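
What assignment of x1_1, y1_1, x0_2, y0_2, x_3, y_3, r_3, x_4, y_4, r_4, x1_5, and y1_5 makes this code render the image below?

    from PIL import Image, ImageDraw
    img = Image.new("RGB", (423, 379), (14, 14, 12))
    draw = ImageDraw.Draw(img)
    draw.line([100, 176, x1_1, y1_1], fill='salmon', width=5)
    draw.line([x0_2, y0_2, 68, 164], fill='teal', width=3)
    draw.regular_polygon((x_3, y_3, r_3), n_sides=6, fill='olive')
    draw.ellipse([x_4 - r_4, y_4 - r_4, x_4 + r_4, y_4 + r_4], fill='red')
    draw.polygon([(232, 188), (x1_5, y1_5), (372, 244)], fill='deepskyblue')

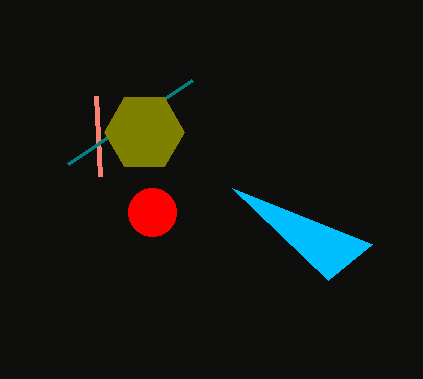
x1_1 = 96
y1_1 = 96
x0_2 = 192
y0_2 = 80
x_3 = 144
y_3 = 132
r_3 = 40
x_4 = 152
y_4 = 212
r_4 = 24
x1_5 = 328
y1_5 = 280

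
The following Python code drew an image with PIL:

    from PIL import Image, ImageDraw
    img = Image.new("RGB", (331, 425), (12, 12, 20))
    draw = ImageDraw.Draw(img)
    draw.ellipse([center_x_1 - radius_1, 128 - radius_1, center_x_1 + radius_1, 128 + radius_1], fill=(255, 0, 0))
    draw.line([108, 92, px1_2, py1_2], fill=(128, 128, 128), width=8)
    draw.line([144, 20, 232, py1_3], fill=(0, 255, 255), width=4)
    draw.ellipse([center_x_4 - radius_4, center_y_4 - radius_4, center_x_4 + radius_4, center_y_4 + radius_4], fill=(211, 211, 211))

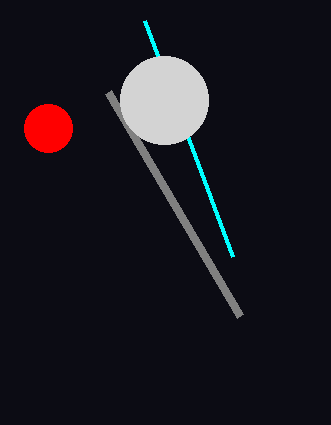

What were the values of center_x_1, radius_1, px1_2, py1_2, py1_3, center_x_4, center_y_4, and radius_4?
center_x_1 = 48
radius_1 = 24
px1_2 = 240
py1_2 = 316
py1_3 = 256
center_x_4 = 164
center_y_4 = 100
radius_4 = 44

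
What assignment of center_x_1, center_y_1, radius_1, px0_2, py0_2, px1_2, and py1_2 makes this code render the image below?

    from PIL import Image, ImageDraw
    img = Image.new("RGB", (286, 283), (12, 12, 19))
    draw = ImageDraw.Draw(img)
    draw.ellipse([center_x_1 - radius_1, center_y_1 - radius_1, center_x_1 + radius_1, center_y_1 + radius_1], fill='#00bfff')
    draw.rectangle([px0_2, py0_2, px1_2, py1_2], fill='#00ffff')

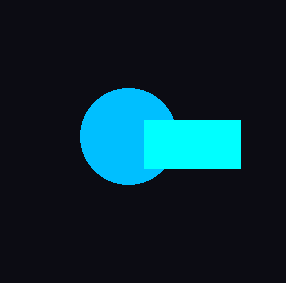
center_x_1 = 128
center_y_1 = 136
radius_1 = 48
px0_2 = 144
py0_2 = 120
px1_2 = 240
py1_2 = 168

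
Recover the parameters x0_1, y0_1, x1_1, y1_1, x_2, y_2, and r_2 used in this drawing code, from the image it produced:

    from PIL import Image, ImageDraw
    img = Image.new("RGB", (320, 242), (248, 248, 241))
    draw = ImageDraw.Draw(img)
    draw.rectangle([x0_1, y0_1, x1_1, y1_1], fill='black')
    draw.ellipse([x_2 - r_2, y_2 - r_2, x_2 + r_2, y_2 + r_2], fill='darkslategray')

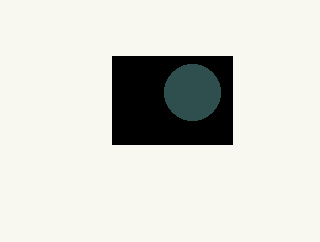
x0_1 = 112, y0_1 = 56, x1_1 = 232, y1_1 = 144, x_2 = 192, y_2 = 92, r_2 = 28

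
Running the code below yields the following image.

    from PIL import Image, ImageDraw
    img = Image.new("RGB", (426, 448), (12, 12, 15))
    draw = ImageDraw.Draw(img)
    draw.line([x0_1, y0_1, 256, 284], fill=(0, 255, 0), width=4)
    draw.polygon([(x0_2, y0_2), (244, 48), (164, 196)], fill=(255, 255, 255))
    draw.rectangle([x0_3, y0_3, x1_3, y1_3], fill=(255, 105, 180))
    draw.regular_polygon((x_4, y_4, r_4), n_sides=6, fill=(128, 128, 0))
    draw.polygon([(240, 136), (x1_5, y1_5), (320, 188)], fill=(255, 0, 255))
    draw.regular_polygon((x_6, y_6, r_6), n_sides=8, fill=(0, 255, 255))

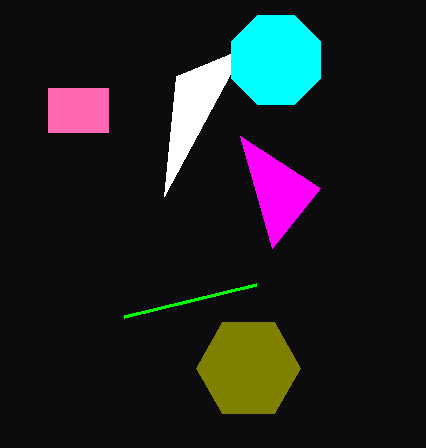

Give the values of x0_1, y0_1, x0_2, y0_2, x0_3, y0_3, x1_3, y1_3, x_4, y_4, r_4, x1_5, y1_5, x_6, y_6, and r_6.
x0_1 = 124
y0_1 = 316
x0_2 = 176
y0_2 = 76
x0_3 = 48
y0_3 = 88
x1_3 = 108
y1_3 = 132
x_4 = 248
y_4 = 368
r_4 = 52
x1_5 = 272
y1_5 = 248
x_6 = 276
y_6 = 60
r_6 = 48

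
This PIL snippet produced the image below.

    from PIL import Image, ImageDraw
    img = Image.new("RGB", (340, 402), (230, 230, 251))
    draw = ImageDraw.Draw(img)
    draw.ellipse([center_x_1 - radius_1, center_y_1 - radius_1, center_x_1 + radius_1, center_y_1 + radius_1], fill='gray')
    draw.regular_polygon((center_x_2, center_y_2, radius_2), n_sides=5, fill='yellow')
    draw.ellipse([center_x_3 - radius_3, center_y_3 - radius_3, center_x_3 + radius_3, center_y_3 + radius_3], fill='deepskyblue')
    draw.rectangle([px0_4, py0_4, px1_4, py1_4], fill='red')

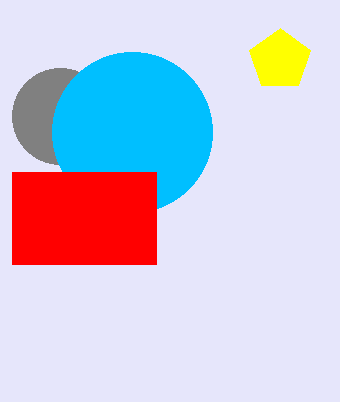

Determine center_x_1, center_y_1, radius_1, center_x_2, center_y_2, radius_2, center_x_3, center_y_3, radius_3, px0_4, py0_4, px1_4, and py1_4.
center_x_1 = 60; center_y_1 = 116; radius_1 = 48; center_x_2 = 280; center_y_2 = 60; radius_2 = 32; center_x_3 = 132; center_y_3 = 132; radius_3 = 80; px0_4 = 12; py0_4 = 172; px1_4 = 156; py1_4 = 264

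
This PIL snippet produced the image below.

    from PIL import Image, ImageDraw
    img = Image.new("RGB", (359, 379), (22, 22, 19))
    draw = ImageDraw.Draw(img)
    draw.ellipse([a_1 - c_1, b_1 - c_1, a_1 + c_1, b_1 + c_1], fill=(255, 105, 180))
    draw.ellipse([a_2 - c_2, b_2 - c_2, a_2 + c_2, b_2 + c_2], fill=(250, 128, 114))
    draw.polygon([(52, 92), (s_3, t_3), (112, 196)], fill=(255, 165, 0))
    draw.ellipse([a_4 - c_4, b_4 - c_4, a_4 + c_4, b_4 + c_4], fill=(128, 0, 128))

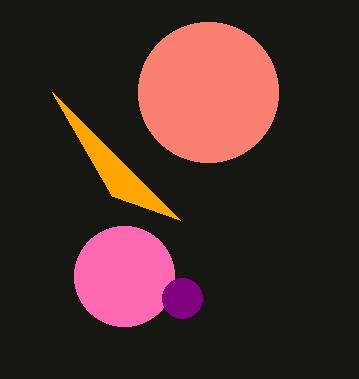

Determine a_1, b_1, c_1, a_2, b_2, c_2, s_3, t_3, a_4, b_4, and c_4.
a_1 = 124
b_1 = 276
c_1 = 50
a_2 = 208
b_2 = 92
c_2 = 70
s_3 = 180
t_3 = 220
a_4 = 182
b_4 = 298
c_4 = 20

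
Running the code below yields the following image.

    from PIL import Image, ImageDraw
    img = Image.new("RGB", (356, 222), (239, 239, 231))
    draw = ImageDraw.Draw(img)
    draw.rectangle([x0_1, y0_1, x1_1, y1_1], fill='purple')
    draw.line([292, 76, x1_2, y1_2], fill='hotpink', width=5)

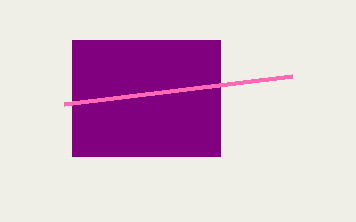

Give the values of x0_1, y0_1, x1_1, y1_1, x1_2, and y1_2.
x0_1 = 72
y0_1 = 40
x1_1 = 220
y1_1 = 156
x1_2 = 64
y1_2 = 104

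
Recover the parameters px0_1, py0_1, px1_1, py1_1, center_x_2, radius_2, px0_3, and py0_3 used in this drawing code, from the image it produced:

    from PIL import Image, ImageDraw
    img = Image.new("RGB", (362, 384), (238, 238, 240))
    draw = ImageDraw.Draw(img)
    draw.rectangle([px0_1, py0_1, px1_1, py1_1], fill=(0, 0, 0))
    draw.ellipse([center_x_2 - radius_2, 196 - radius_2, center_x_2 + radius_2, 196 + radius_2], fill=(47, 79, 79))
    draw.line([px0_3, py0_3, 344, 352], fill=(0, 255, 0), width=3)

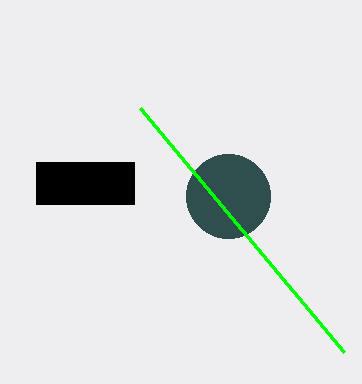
px0_1 = 36, py0_1 = 162, px1_1 = 134, py1_1 = 204, center_x_2 = 228, radius_2 = 42, px0_3 = 140, py0_3 = 108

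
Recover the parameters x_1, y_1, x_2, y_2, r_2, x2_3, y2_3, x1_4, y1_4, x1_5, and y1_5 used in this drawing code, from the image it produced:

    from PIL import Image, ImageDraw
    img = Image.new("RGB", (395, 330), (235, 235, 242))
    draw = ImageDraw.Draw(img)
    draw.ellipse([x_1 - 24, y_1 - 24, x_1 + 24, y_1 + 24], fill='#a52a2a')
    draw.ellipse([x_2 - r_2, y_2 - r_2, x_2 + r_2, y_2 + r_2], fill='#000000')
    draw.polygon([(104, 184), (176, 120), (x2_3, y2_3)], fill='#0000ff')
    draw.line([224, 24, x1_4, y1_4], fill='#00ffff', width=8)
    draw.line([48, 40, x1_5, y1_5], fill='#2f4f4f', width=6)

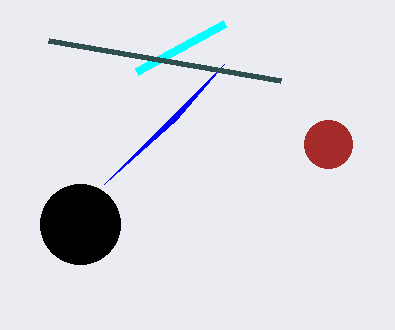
x_1 = 328; y_1 = 144; x_2 = 80; y_2 = 224; r_2 = 40; x2_3 = 224; y2_3 = 64; x1_4 = 136; y1_4 = 72; x1_5 = 280; y1_5 = 80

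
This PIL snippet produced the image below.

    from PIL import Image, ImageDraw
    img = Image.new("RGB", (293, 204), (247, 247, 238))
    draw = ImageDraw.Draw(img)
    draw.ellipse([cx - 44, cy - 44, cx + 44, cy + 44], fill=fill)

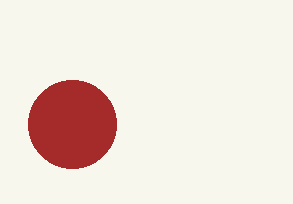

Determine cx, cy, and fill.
cx = 72; cy = 124; fill = 'brown'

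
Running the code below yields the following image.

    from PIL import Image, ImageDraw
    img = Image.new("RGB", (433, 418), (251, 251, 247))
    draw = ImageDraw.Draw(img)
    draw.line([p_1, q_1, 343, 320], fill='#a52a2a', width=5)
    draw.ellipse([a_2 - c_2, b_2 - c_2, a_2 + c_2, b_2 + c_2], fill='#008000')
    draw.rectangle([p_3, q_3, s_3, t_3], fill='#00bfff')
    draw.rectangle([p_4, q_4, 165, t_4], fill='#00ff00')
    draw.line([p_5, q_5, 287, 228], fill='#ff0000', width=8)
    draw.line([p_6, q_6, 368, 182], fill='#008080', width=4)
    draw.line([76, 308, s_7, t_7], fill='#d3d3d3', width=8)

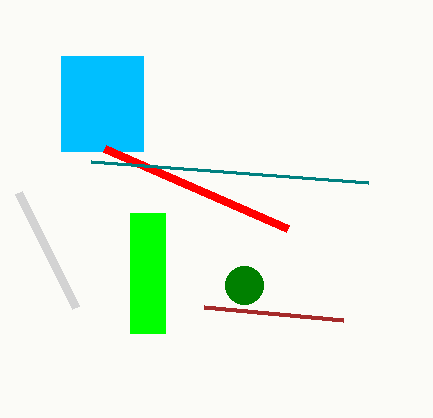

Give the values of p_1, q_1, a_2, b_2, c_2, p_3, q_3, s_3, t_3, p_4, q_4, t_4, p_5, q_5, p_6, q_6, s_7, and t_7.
p_1 = 204, q_1 = 307, a_2 = 244, b_2 = 285, c_2 = 19, p_3 = 61, q_3 = 56, s_3 = 143, t_3 = 151, p_4 = 130, q_4 = 213, t_4 = 333, p_5 = 104, q_5 = 148, p_6 = 91, q_6 = 161, s_7 = 19, t_7 = 193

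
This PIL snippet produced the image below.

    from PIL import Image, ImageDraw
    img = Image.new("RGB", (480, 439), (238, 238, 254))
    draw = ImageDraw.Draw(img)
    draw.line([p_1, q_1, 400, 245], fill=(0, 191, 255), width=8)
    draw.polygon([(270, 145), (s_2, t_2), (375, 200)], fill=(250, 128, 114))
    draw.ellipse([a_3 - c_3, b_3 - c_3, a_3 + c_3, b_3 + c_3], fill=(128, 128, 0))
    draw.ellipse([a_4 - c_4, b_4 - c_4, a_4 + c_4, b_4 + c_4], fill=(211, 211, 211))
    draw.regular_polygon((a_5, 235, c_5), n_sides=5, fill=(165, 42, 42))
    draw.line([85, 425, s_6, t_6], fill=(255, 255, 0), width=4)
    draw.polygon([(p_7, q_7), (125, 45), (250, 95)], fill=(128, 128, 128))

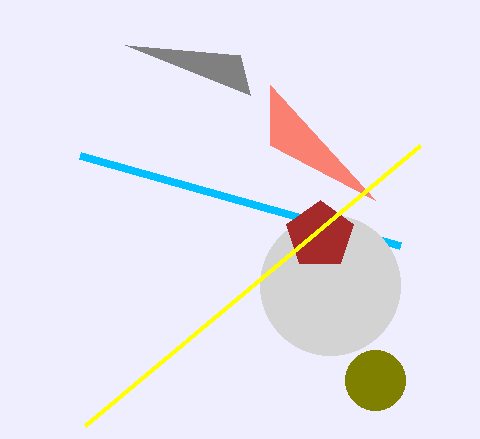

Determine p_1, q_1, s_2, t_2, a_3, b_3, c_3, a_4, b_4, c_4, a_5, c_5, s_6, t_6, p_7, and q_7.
p_1 = 80, q_1 = 155, s_2 = 270, t_2 = 85, a_3 = 375, b_3 = 380, c_3 = 30, a_4 = 330, b_4 = 285, c_4 = 70, a_5 = 320, c_5 = 35, s_6 = 420, t_6 = 145, p_7 = 240, q_7 = 55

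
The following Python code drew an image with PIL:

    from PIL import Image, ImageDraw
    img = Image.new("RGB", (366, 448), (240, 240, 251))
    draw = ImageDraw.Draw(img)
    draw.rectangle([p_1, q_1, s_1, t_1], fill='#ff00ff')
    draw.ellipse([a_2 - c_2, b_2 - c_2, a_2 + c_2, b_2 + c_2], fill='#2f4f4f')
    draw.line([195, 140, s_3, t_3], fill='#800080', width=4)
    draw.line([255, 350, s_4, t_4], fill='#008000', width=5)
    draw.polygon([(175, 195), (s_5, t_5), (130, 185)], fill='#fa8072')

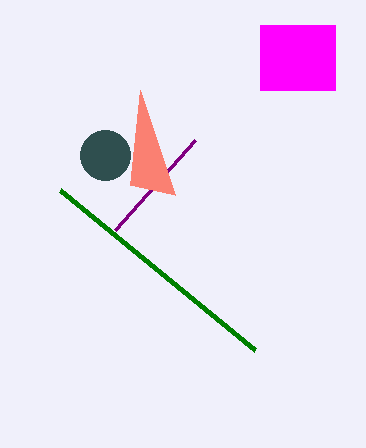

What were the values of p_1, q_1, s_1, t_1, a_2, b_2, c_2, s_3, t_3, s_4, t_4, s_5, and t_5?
p_1 = 260
q_1 = 25
s_1 = 335
t_1 = 90
a_2 = 105
b_2 = 155
c_2 = 25
s_3 = 115
t_3 = 230
s_4 = 60
t_4 = 190
s_5 = 140
t_5 = 90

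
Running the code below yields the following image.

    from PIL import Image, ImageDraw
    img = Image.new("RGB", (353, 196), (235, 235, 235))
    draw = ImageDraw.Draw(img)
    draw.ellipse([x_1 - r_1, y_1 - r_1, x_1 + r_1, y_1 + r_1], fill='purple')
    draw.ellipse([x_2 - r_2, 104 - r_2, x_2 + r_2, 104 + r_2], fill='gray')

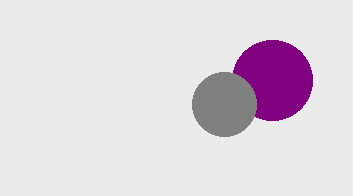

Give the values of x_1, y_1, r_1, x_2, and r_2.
x_1 = 272
y_1 = 80
r_1 = 40
x_2 = 224
r_2 = 32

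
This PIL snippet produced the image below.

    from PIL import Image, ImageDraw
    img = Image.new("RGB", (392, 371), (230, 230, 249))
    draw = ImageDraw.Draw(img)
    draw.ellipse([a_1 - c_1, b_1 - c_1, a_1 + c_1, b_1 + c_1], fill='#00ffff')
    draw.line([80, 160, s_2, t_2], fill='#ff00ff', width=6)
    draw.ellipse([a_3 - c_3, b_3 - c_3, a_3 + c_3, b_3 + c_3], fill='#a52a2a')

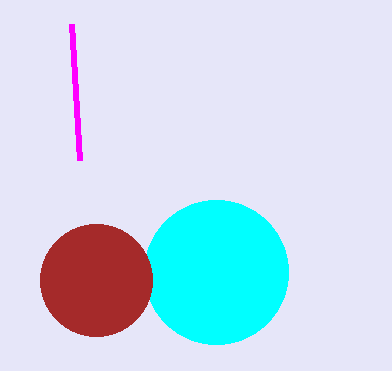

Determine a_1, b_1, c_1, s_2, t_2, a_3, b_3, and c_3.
a_1 = 216
b_1 = 272
c_1 = 72
s_2 = 72
t_2 = 24
a_3 = 96
b_3 = 280
c_3 = 56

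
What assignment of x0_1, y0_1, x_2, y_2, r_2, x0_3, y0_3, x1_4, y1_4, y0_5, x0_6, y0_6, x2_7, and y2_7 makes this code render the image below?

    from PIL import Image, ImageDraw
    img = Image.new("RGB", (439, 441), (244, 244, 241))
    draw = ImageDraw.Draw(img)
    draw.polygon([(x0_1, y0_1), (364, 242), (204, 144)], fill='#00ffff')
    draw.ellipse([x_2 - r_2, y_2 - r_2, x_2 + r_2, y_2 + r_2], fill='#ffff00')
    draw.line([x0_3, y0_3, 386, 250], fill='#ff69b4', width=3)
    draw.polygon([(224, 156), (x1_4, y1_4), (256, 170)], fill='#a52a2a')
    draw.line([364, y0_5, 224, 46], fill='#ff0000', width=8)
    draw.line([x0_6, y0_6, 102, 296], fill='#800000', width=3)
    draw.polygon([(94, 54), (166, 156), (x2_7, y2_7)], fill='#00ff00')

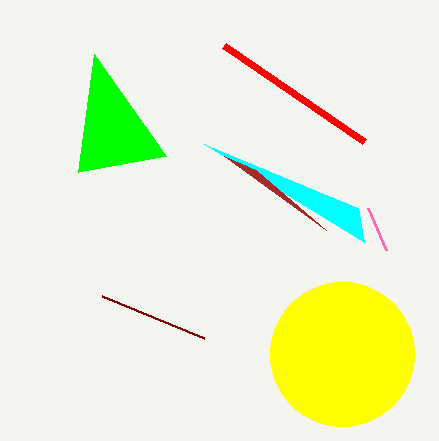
x0_1 = 358; y0_1 = 208; x_2 = 342; y_2 = 354; r_2 = 72; x0_3 = 368; y0_3 = 208; x1_4 = 326; y1_4 = 230; y0_5 = 142; x0_6 = 204; y0_6 = 338; x2_7 = 78; y2_7 = 172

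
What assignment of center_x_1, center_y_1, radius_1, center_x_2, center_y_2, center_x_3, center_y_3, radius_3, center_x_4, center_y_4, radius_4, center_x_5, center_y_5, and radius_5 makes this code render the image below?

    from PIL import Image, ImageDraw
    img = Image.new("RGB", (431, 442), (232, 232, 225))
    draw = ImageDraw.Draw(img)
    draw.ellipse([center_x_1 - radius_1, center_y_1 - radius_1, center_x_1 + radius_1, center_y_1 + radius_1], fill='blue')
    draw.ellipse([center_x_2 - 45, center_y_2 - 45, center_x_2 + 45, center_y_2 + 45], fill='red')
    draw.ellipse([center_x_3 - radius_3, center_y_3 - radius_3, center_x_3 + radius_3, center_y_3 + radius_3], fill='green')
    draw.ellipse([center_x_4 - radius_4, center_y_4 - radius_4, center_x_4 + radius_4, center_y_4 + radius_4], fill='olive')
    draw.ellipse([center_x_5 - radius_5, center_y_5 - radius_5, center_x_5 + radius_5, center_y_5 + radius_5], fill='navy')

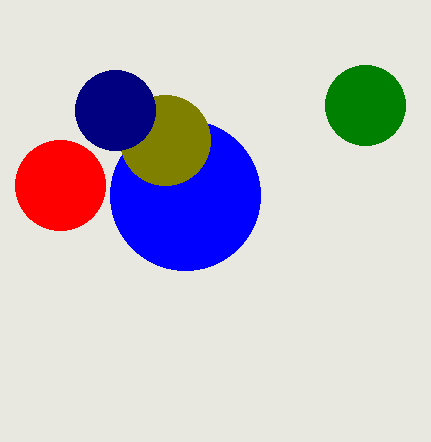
center_x_1 = 185
center_y_1 = 195
radius_1 = 75
center_x_2 = 60
center_y_2 = 185
center_x_3 = 365
center_y_3 = 105
radius_3 = 40
center_x_4 = 165
center_y_4 = 140
radius_4 = 45
center_x_5 = 115
center_y_5 = 110
radius_5 = 40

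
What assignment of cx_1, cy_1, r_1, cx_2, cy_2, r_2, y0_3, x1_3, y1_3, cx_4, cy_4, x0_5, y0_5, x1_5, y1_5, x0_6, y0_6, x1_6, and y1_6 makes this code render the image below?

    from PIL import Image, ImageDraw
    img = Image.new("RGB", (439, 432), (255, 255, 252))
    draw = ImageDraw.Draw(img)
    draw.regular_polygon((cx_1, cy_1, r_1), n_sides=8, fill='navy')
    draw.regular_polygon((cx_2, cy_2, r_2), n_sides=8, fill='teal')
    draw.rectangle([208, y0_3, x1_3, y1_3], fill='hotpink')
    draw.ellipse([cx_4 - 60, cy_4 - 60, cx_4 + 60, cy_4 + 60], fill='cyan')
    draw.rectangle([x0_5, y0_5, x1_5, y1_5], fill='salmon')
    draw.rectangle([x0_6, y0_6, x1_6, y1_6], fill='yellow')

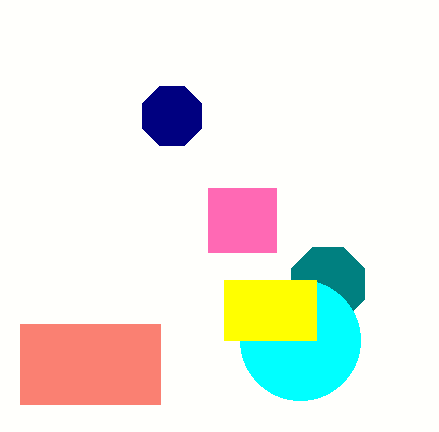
cx_1 = 172, cy_1 = 116, r_1 = 32, cx_2 = 328, cy_2 = 284, r_2 = 40, y0_3 = 188, x1_3 = 276, y1_3 = 252, cx_4 = 300, cy_4 = 340, x0_5 = 20, y0_5 = 324, x1_5 = 160, y1_5 = 404, x0_6 = 224, y0_6 = 280, x1_6 = 316, y1_6 = 340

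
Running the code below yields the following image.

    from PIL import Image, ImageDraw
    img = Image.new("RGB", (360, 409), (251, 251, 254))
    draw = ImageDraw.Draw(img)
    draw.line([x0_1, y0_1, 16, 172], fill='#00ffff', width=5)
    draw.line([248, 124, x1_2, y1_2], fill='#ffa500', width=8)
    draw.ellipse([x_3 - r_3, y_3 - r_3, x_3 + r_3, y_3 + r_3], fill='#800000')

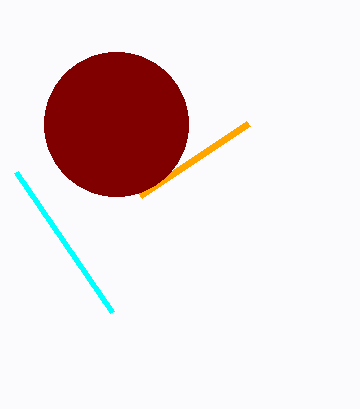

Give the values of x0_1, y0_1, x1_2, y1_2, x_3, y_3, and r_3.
x0_1 = 112
y0_1 = 312
x1_2 = 140
y1_2 = 196
x_3 = 116
y_3 = 124
r_3 = 72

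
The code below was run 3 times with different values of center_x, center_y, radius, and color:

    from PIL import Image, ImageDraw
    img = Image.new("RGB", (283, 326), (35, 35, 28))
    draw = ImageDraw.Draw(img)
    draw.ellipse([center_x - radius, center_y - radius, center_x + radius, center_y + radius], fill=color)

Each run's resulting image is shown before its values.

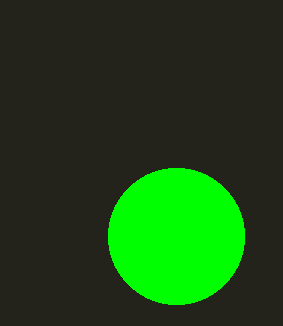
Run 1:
center_x = 176
center_y = 236
radius = 68
color = 'lime'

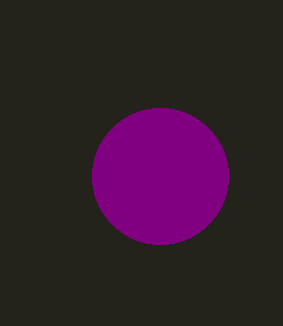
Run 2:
center_x = 160
center_y = 176
radius = 68
color = 'purple'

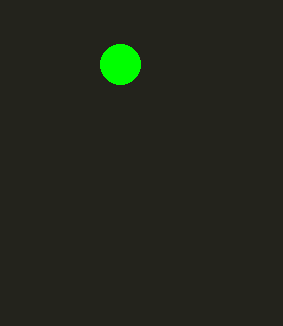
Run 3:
center_x = 120; center_y = 64; radius = 20; color = 'lime'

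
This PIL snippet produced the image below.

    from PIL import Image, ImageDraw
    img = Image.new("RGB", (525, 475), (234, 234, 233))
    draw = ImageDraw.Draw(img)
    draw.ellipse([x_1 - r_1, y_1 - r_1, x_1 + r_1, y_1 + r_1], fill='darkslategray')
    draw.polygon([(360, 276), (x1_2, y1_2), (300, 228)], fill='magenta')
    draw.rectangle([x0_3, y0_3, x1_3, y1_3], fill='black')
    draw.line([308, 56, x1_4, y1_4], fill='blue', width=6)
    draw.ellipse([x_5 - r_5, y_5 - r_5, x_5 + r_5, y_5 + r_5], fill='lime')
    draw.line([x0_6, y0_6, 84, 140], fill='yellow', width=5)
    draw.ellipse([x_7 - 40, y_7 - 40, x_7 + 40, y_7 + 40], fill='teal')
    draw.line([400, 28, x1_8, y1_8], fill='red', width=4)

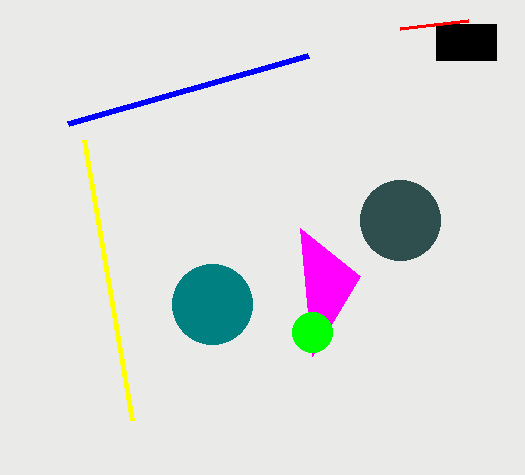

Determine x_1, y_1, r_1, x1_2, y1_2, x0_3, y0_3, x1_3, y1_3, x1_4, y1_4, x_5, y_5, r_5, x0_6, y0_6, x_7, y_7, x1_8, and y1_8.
x_1 = 400
y_1 = 220
r_1 = 40
x1_2 = 312
y1_2 = 356
x0_3 = 436
y0_3 = 24
x1_3 = 496
y1_3 = 60
x1_4 = 68
y1_4 = 124
x_5 = 312
y_5 = 332
r_5 = 20
x0_6 = 132
y0_6 = 420
x_7 = 212
y_7 = 304
x1_8 = 468
y1_8 = 20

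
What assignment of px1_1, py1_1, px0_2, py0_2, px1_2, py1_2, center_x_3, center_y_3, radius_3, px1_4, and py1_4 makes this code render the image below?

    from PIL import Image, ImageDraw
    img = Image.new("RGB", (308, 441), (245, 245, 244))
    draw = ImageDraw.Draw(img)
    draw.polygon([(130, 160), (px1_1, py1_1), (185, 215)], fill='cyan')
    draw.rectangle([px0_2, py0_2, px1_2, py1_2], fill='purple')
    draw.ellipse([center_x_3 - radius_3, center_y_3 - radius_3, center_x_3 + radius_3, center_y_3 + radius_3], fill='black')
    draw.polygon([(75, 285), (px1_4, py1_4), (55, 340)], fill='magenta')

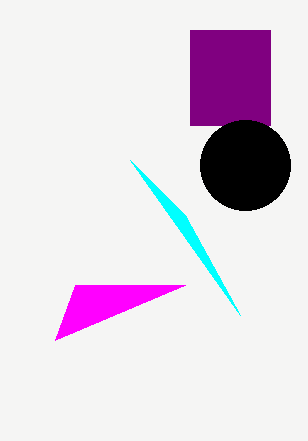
px1_1 = 240
py1_1 = 315
px0_2 = 190
py0_2 = 30
px1_2 = 270
py1_2 = 125
center_x_3 = 245
center_y_3 = 165
radius_3 = 45
px1_4 = 185
py1_4 = 285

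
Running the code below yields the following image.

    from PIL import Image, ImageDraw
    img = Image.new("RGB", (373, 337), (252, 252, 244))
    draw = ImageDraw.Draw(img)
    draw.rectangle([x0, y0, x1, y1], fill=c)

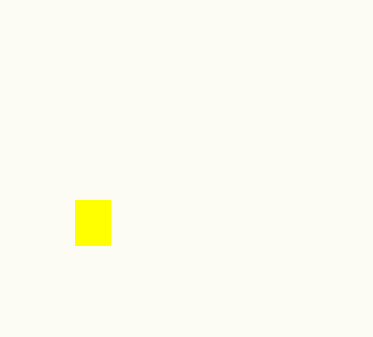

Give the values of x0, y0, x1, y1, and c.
x0 = 75; y0 = 200; x1 = 110; y1 = 245; c = 'yellow'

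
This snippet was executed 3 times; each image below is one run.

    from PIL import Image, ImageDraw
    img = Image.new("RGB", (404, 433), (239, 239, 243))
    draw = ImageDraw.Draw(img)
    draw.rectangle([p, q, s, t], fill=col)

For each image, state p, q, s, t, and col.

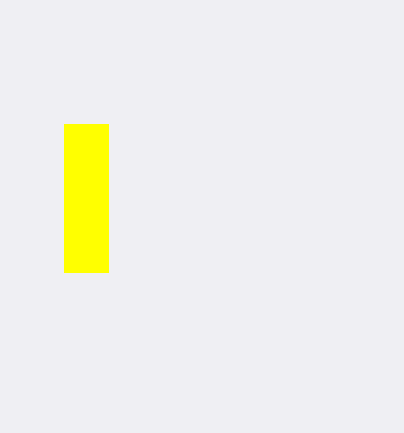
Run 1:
p = 64
q = 124
s = 108
t = 272
col = 'yellow'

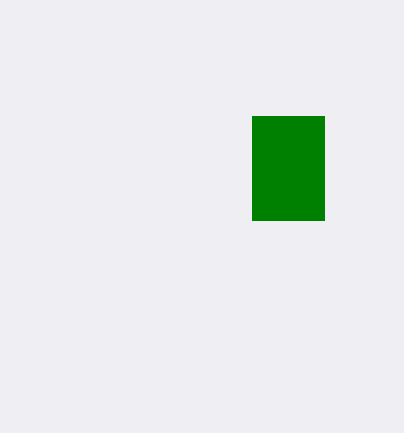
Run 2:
p = 252; q = 116; s = 324; t = 220; col = 'green'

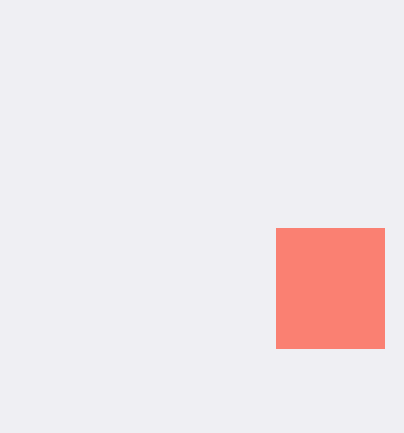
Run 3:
p = 276
q = 228
s = 384
t = 348
col = 'salmon'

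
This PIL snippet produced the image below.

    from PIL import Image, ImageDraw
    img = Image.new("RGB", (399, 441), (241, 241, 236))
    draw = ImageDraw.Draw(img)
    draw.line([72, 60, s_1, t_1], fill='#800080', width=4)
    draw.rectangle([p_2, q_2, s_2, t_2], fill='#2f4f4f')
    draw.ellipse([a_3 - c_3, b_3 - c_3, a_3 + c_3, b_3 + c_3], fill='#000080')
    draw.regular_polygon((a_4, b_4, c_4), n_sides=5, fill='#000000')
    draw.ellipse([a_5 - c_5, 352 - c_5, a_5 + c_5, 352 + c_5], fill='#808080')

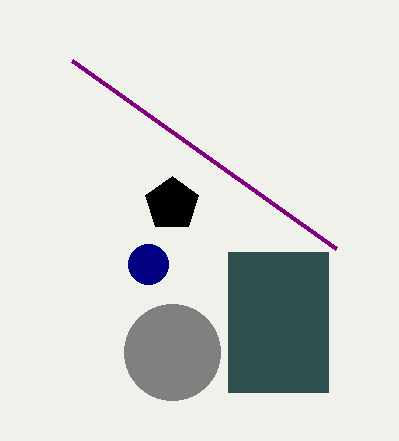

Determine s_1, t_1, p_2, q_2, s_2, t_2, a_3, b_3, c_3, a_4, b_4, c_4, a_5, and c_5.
s_1 = 336, t_1 = 248, p_2 = 228, q_2 = 252, s_2 = 328, t_2 = 392, a_3 = 148, b_3 = 264, c_3 = 20, a_4 = 172, b_4 = 204, c_4 = 28, a_5 = 172, c_5 = 48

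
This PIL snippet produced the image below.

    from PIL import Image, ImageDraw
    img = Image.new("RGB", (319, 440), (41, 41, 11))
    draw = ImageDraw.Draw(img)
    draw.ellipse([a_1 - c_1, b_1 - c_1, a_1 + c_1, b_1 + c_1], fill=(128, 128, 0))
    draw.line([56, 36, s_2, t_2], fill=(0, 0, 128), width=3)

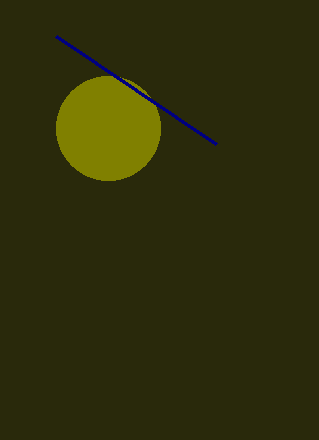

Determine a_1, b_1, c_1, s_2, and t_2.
a_1 = 108
b_1 = 128
c_1 = 52
s_2 = 216
t_2 = 144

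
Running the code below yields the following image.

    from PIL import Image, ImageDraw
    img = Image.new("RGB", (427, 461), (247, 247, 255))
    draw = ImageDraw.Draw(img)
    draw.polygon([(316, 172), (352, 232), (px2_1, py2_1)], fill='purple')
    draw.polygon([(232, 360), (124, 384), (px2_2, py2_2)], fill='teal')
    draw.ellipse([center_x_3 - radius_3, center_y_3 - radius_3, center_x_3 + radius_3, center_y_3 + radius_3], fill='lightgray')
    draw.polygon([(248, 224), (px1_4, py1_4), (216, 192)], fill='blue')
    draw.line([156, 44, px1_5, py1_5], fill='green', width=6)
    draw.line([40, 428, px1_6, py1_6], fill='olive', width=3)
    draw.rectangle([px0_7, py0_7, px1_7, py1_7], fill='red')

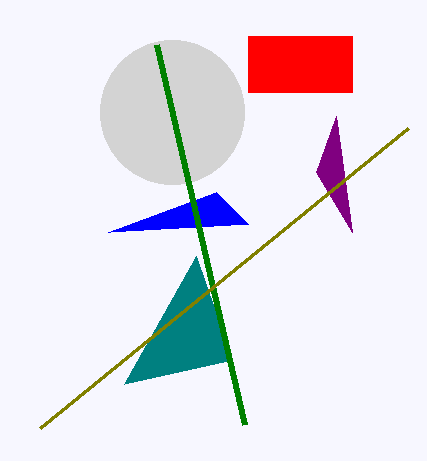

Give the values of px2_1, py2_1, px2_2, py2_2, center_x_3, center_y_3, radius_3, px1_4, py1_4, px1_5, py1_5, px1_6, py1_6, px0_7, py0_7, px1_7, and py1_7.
px2_1 = 336
py2_1 = 116
px2_2 = 196
py2_2 = 256
center_x_3 = 172
center_y_3 = 112
radius_3 = 72
px1_4 = 108
py1_4 = 232
px1_5 = 244
py1_5 = 424
px1_6 = 408
py1_6 = 128
px0_7 = 248
py0_7 = 36
px1_7 = 352
py1_7 = 92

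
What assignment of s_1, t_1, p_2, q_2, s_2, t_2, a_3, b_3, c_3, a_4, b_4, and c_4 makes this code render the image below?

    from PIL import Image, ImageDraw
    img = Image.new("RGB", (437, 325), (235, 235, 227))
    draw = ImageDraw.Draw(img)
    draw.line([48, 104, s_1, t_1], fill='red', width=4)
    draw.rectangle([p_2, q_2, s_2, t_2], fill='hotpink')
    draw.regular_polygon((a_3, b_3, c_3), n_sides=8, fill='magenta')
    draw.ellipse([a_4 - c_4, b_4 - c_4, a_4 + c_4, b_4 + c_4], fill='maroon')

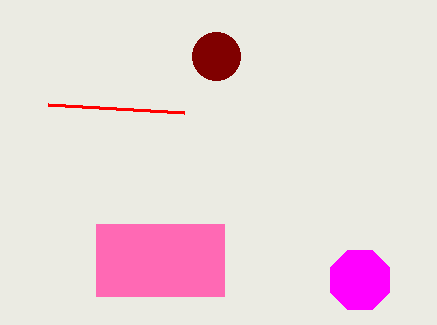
s_1 = 184; t_1 = 112; p_2 = 96; q_2 = 224; s_2 = 224; t_2 = 296; a_3 = 360; b_3 = 280; c_3 = 32; a_4 = 216; b_4 = 56; c_4 = 24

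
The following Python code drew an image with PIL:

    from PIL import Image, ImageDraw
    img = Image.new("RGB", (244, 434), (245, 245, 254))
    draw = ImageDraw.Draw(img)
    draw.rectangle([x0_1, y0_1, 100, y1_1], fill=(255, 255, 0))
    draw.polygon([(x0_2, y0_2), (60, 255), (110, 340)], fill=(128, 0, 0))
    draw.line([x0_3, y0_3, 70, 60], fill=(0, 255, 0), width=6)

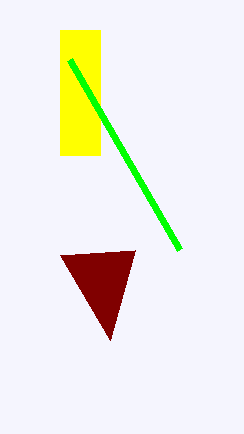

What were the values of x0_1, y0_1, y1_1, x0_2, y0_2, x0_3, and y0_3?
x0_1 = 60
y0_1 = 30
y1_1 = 155
x0_2 = 135
y0_2 = 250
x0_3 = 180
y0_3 = 250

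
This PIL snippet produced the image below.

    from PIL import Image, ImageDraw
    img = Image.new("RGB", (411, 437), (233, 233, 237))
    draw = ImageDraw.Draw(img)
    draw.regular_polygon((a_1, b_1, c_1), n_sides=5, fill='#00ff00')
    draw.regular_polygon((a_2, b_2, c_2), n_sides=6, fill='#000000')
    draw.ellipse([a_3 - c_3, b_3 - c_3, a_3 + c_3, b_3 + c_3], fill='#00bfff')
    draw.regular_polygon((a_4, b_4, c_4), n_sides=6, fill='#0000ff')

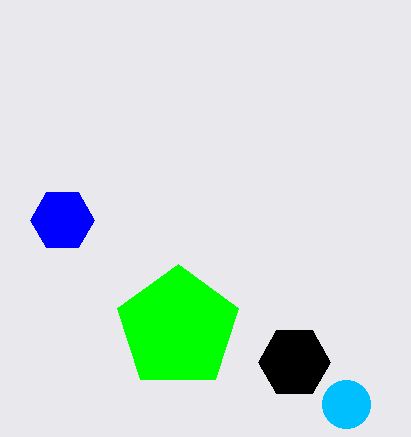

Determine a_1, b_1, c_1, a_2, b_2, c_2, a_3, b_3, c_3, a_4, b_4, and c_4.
a_1 = 178
b_1 = 328
c_1 = 64
a_2 = 294
b_2 = 362
c_2 = 36
a_3 = 346
b_3 = 404
c_3 = 24
a_4 = 62
b_4 = 220
c_4 = 32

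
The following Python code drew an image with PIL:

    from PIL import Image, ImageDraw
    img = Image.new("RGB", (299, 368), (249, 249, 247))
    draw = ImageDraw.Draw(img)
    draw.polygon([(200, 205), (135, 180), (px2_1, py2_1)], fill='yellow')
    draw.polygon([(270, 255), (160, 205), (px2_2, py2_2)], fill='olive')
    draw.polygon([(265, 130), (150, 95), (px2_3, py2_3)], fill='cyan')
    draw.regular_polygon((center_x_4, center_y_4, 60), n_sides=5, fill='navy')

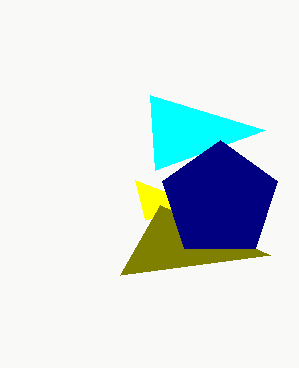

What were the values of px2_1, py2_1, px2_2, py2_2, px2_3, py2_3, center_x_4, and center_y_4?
px2_1 = 145
py2_1 = 220
px2_2 = 120
py2_2 = 275
px2_3 = 155
py2_3 = 170
center_x_4 = 220
center_y_4 = 200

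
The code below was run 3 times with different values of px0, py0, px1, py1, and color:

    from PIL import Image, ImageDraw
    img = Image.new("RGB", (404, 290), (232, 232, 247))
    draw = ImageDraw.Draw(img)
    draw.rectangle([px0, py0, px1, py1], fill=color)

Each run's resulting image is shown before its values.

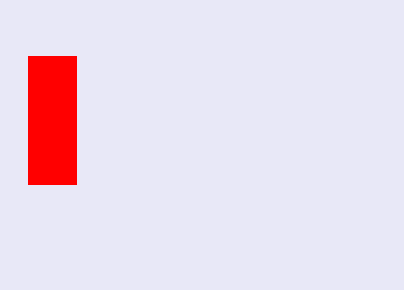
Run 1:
px0 = 28
py0 = 56
px1 = 76
py1 = 184
color = 'red'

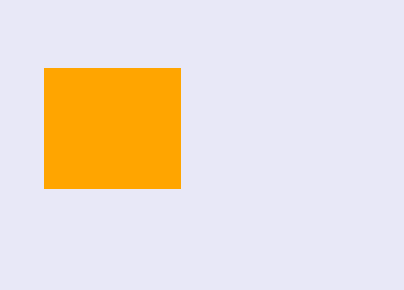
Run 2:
px0 = 44, py0 = 68, px1 = 180, py1 = 188, color = 'orange'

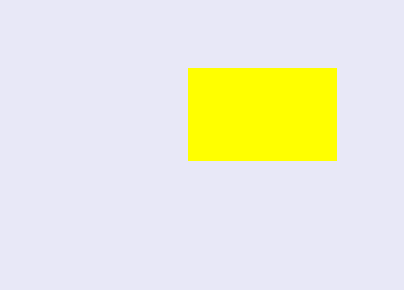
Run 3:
px0 = 188; py0 = 68; px1 = 336; py1 = 160; color = 'yellow'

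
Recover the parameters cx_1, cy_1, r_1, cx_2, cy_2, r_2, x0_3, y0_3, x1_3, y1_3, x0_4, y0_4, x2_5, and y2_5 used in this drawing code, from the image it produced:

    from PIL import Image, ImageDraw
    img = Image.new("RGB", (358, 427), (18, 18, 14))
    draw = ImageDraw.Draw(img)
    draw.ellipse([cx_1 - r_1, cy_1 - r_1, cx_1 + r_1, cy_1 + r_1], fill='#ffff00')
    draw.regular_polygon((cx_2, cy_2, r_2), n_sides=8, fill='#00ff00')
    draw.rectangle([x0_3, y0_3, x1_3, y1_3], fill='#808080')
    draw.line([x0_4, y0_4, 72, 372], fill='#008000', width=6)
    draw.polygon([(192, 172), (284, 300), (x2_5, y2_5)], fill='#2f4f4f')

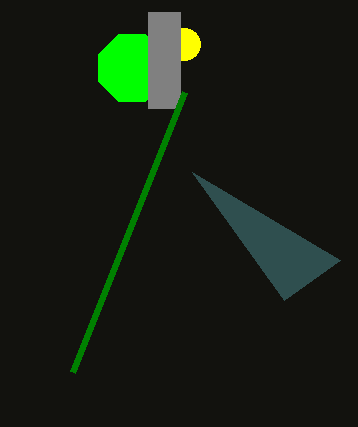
cx_1 = 184; cy_1 = 44; r_1 = 16; cx_2 = 132; cy_2 = 68; r_2 = 36; x0_3 = 148; y0_3 = 12; x1_3 = 180; y1_3 = 108; x0_4 = 184; y0_4 = 92; x2_5 = 340; y2_5 = 260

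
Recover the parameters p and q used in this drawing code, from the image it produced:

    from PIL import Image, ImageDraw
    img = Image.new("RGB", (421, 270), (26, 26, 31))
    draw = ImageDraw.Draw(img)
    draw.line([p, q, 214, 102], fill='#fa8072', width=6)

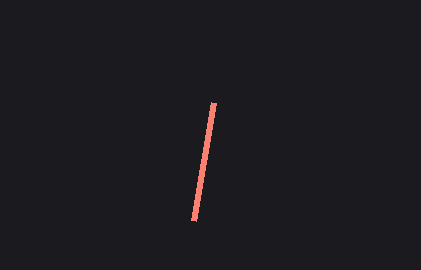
p = 194, q = 220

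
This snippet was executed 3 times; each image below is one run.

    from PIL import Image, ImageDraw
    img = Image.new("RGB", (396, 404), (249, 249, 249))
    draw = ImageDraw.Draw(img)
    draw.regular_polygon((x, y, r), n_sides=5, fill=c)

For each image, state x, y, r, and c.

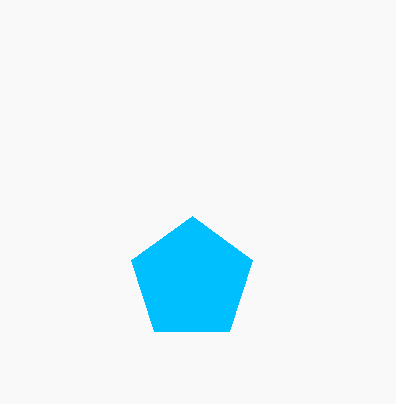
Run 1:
x = 192; y = 280; r = 64; c = 'deepskyblue'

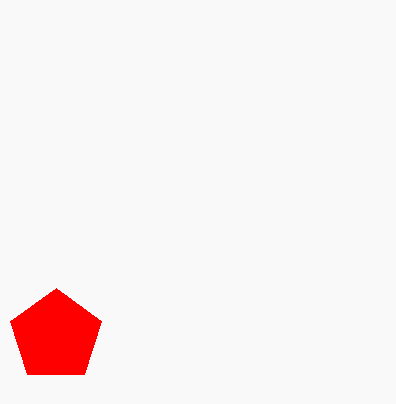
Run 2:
x = 56
y = 336
r = 48
c = 'red'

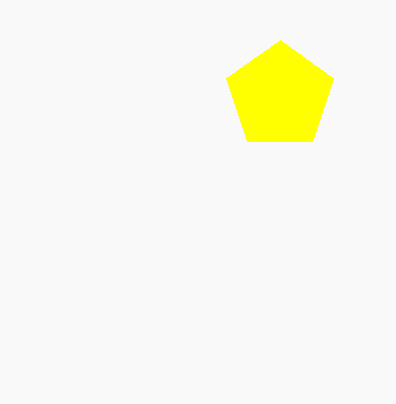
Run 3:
x = 280
y = 96
r = 56
c = 'yellow'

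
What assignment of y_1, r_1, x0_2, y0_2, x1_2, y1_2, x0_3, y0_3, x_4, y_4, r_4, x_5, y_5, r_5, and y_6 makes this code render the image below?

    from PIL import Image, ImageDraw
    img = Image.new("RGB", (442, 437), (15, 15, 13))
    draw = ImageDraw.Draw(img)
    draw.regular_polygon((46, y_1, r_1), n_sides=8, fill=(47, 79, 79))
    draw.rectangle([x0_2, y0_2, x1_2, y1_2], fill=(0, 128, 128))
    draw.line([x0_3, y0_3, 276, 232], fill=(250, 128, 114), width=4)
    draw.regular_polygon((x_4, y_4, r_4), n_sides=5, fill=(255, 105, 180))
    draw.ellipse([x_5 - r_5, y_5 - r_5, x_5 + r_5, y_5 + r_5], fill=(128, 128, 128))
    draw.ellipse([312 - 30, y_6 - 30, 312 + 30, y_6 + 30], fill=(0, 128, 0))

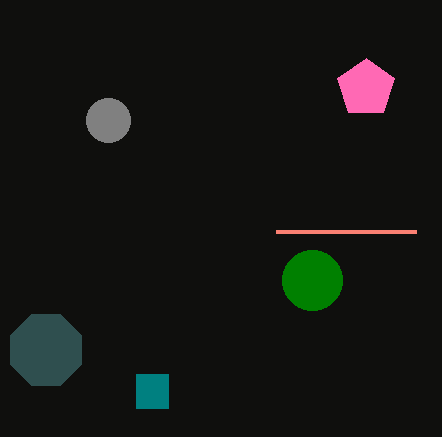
y_1 = 350
r_1 = 38
x0_2 = 136
y0_2 = 374
x1_2 = 168
y1_2 = 408
x0_3 = 416
y0_3 = 232
x_4 = 366
y_4 = 88
r_4 = 30
x_5 = 108
y_5 = 120
r_5 = 22
y_6 = 280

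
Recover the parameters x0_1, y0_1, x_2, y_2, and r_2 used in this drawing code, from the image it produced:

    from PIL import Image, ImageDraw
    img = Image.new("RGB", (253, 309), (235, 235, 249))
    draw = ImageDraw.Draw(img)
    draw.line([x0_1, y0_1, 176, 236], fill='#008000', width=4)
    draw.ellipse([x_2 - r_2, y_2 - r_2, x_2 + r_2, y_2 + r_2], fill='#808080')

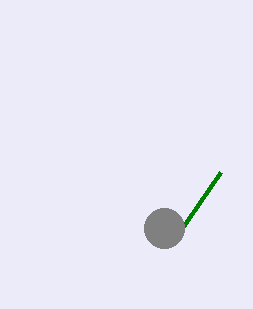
x0_1 = 220
y0_1 = 172
x_2 = 164
y_2 = 228
r_2 = 20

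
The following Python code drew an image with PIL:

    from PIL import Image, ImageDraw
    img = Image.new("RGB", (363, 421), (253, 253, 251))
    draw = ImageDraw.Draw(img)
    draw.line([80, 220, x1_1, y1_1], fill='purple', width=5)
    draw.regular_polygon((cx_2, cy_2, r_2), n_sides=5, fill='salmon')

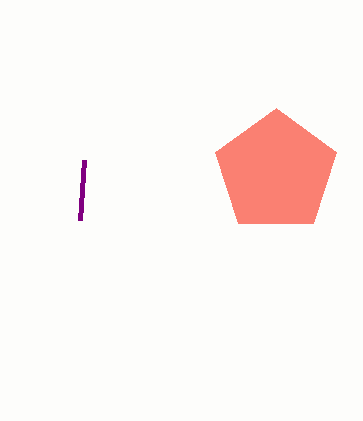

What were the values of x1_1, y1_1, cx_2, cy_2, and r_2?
x1_1 = 84
y1_1 = 160
cx_2 = 276
cy_2 = 172
r_2 = 64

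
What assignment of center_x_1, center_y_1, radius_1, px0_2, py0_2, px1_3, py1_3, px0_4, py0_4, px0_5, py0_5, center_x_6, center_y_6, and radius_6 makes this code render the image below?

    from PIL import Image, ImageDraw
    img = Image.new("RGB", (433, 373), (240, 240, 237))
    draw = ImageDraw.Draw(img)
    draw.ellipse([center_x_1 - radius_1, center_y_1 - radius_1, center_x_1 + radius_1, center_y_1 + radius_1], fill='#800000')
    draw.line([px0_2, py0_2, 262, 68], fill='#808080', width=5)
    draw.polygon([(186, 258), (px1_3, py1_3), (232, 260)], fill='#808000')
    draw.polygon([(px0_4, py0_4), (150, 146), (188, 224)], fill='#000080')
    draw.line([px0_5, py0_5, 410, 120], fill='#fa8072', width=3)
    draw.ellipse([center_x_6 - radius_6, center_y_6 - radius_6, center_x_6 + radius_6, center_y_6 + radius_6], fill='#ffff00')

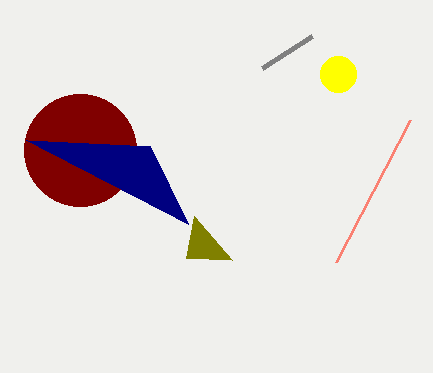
center_x_1 = 80, center_y_1 = 150, radius_1 = 56, px0_2 = 312, py0_2 = 36, px1_3 = 194, py1_3 = 216, px0_4 = 26, py0_4 = 140, px0_5 = 336, py0_5 = 262, center_x_6 = 338, center_y_6 = 74, radius_6 = 18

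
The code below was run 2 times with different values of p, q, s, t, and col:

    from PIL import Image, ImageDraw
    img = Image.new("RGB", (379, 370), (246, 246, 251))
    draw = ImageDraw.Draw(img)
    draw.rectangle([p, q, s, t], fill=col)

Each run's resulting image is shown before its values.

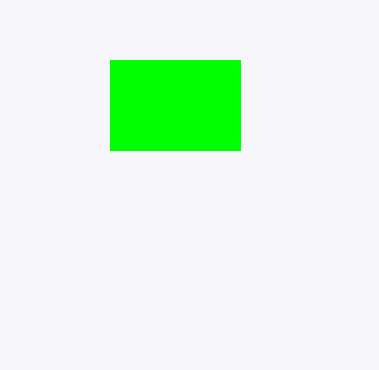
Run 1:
p = 110, q = 60, s = 240, t = 150, col = 'lime'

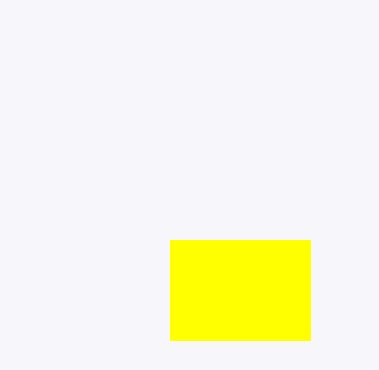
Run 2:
p = 170, q = 240, s = 310, t = 340, col = 'yellow'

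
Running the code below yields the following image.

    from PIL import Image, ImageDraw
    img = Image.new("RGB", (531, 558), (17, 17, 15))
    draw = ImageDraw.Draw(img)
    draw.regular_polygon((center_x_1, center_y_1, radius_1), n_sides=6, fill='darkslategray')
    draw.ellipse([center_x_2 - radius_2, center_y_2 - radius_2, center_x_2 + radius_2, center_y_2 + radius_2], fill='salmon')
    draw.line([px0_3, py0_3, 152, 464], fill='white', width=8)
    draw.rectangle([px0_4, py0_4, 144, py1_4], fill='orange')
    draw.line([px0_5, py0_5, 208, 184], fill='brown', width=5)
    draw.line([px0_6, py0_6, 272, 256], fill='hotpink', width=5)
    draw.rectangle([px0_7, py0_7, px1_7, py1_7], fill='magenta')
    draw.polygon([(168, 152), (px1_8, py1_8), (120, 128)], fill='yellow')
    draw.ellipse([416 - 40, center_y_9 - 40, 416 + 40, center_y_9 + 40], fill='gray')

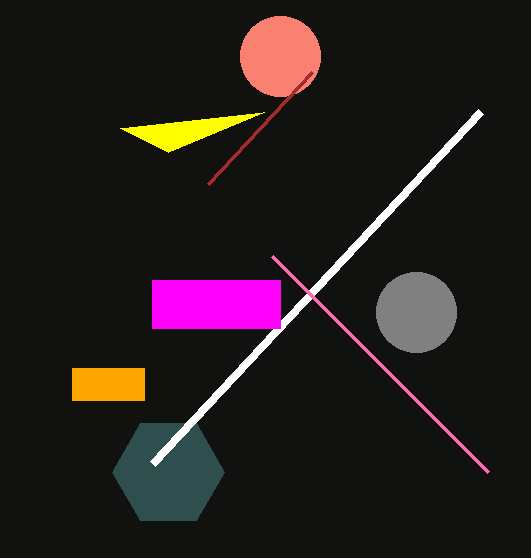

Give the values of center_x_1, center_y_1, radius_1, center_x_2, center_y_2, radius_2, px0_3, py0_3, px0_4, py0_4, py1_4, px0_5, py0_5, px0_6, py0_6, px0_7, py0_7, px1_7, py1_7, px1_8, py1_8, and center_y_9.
center_x_1 = 168
center_y_1 = 472
radius_1 = 56
center_x_2 = 280
center_y_2 = 56
radius_2 = 40
px0_3 = 480
py0_3 = 112
px0_4 = 72
py0_4 = 368
py1_4 = 400
px0_5 = 312
py0_5 = 72
px0_6 = 488
py0_6 = 472
px0_7 = 152
py0_7 = 280
px1_7 = 280
py1_7 = 328
px1_8 = 264
py1_8 = 112
center_y_9 = 312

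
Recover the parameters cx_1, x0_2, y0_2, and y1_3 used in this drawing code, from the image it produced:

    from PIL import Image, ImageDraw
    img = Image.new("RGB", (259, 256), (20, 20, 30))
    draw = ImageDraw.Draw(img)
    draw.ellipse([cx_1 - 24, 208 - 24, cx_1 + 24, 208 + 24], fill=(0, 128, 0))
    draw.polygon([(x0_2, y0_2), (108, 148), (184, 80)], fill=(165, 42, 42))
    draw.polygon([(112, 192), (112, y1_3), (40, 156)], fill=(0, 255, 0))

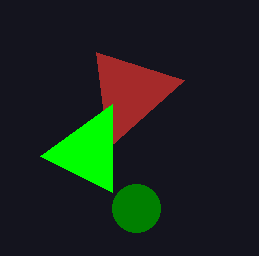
cx_1 = 136, x0_2 = 96, y0_2 = 52, y1_3 = 104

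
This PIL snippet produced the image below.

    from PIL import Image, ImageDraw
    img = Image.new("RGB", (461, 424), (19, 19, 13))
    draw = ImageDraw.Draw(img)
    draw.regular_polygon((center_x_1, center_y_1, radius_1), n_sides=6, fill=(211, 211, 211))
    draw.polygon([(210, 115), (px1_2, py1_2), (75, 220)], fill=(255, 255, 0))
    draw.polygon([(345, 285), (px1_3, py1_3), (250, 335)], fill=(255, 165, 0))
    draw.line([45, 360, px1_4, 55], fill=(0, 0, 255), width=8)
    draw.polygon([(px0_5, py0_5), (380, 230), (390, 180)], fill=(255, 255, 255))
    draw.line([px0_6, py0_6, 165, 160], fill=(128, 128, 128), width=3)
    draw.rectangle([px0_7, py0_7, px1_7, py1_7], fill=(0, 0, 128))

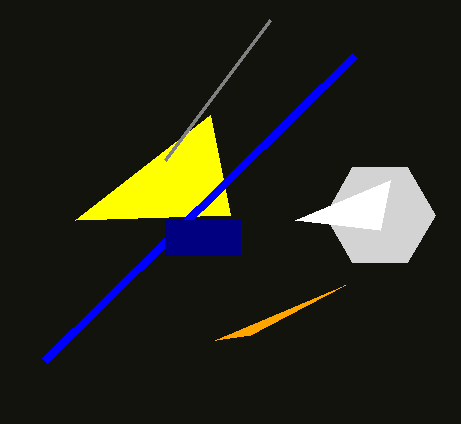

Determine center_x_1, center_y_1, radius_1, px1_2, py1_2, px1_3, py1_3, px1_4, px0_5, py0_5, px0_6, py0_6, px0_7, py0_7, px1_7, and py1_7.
center_x_1 = 380
center_y_1 = 215
radius_1 = 55
px1_2 = 230
py1_2 = 215
px1_3 = 215
py1_3 = 340
px1_4 = 355
px0_5 = 295
py0_5 = 220
px0_6 = 270
py0_6 = 20
px0_7 = 165
py0_7 = 220
px1_7 = 240
py1_7 = 255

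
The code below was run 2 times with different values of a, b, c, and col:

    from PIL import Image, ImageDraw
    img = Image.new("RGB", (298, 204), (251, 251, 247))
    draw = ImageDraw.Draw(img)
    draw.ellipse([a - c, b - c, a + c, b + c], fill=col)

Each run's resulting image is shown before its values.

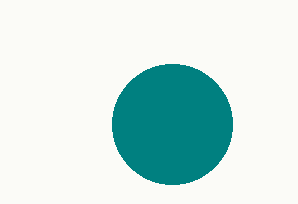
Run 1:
a = 172
b = 124
c = 60
col = 'teal'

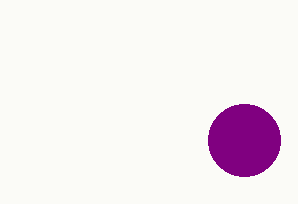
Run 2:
a = 244, b = 140, c = 36, col = 'purple'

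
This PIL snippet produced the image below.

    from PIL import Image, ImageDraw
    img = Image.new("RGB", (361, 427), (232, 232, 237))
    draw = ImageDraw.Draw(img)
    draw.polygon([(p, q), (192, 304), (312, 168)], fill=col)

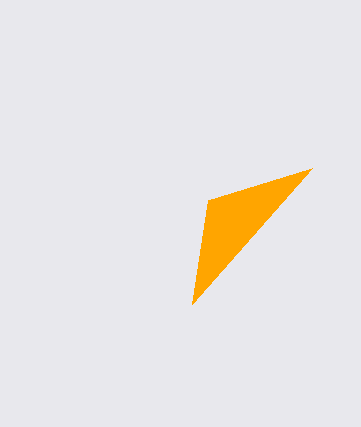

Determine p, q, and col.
p = 208, q = 200, col = 'orange'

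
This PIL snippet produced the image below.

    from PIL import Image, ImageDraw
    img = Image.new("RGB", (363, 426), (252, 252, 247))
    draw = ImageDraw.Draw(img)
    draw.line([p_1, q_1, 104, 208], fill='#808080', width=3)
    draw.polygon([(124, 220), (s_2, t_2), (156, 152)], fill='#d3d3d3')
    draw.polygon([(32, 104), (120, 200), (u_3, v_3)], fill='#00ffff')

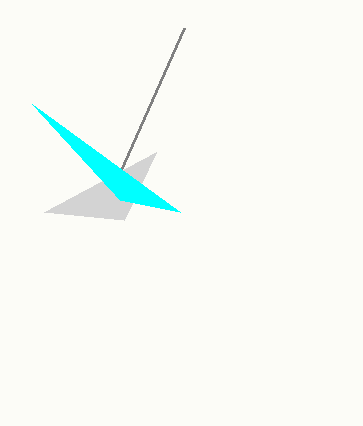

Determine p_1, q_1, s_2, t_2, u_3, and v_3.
p_1 = 184, q_1 = 28, s_2 = 44, t_2 = 212, u_3 = 180, v_3 = 212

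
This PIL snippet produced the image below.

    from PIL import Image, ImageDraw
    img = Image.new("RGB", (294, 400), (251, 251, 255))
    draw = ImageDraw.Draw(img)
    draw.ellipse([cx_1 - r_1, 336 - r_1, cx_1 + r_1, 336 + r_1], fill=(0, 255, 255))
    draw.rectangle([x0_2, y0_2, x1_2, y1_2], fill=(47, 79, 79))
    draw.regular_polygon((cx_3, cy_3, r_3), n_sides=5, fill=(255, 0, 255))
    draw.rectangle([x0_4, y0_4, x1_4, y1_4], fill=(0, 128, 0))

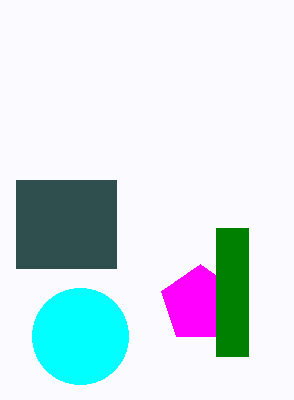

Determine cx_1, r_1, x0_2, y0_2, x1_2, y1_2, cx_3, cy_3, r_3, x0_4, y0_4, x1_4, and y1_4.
cx_1 = 80; r_1 = 48; x0_2 = 16; y0_2 = 180; x1_2 = 116; y1_2 = 268; cx_3 = 200; cy_3 = 304; r_3 = 40; x0_4 = 216; y0_4 = 228; x1_4 = 248; y1_4 = 356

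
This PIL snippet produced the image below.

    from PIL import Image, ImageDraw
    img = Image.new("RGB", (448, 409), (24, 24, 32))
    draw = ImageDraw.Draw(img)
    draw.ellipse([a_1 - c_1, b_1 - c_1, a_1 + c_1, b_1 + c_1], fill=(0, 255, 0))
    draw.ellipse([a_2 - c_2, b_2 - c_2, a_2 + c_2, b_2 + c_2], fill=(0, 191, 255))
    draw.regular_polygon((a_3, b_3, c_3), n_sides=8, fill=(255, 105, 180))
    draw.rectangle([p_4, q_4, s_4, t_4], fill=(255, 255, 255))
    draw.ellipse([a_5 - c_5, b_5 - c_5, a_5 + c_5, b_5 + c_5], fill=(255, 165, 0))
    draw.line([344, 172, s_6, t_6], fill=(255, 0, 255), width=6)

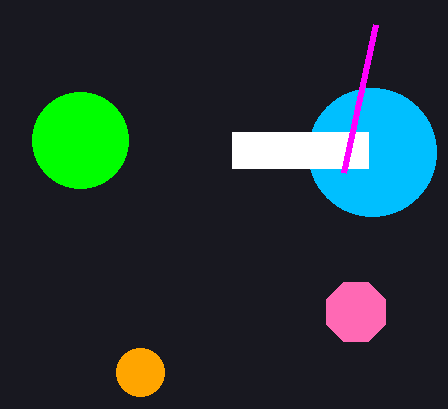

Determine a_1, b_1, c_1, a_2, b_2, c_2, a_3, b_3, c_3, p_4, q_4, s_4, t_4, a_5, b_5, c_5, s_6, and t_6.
a_1 = 80
b_1 = 140
c_1 = 48
a_2 = 372
b_2 = 152
c_2 = 64
a_3 = 356
b_3 = 312
c_3 = 32
p_4 = 232
q_4 = 132
s_4 = 368
t_4 = 168
a_5 = 140
b_5 = 372
c_5 = 24
s_6 = 376
t_6 = 24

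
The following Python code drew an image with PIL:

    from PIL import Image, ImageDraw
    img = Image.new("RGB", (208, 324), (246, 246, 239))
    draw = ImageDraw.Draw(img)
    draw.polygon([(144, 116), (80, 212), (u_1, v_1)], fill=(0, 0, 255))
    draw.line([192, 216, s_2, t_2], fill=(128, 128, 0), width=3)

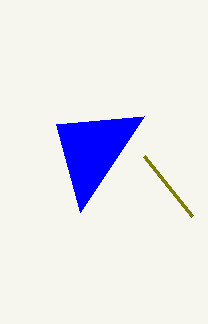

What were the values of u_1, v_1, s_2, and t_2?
u_1 = 56; v_1 = 124; s_2 = 144; t_2 = 156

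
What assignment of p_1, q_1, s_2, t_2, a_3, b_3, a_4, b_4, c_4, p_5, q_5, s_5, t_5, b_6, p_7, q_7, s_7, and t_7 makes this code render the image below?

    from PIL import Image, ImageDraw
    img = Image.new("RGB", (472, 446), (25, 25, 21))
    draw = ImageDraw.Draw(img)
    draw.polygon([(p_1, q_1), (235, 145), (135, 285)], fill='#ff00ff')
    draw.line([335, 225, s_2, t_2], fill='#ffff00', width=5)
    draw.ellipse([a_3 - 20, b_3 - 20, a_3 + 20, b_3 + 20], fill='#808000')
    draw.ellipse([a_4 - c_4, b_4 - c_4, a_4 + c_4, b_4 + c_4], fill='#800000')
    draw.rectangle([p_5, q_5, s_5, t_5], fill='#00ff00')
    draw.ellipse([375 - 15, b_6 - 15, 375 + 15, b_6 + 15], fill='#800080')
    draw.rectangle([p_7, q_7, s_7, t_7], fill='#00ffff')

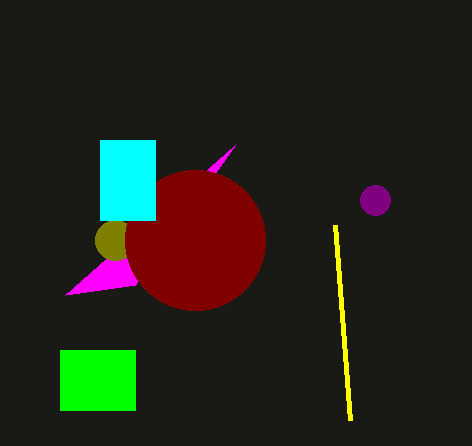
p_1 = 65; q_1 = 295; s_2 = 350; t_2 = 420; a_3 = 115; b_3 = 240; a_4 = 195; b_4 = 240; c_4 = 70; p_5 = 60; q_5 = 350; s_5 = 135; t_5 = 410; b_6 = 200; p_7 = 100; q_7 = 140; s_7 = 155; t_7 = 220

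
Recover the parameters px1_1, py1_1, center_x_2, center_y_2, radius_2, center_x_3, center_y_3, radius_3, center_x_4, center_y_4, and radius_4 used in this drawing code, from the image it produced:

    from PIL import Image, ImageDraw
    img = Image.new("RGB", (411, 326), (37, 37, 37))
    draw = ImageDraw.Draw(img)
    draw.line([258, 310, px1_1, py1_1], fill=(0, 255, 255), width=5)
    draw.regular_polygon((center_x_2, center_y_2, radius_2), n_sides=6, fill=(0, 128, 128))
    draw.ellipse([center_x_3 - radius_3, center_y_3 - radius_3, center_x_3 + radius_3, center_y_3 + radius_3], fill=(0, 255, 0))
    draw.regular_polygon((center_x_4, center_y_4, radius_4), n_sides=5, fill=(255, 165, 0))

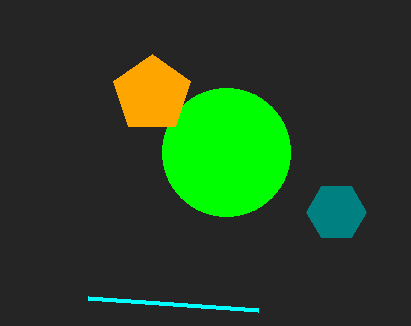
px1_1 = 88; py1_1 = 298; center_x_2 = 336; center_y_2 = 212; radius_2 = 30; center_x_3 = 226; center_y_3 = 152; radius_3 = 64; center_x_4 = 152; center_y_4 = 94; radius_4 = 40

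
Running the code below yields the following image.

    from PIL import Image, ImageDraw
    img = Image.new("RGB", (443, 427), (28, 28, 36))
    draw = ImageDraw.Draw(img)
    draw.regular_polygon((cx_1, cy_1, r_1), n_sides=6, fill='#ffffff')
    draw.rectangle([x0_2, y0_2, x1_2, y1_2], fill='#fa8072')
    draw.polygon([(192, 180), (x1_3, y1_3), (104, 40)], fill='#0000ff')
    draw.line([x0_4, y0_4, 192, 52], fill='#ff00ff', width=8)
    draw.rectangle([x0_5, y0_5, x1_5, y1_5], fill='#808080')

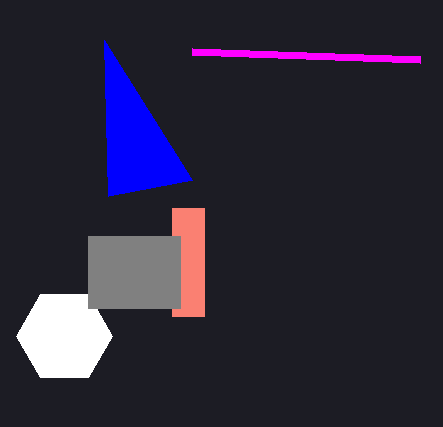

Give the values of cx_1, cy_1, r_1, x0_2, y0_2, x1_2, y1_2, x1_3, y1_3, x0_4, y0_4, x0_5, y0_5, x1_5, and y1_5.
cx_1 = 64
cy_1 = 336
r_1 = 48
x0_2 = 172
y0_2 = 208
x1_2 = 204
y1_2 = 316
x1_3 = 108
y1_3 = 196
x0_4 = 420
y0_4 = 60
x0_5 = 88
y0_5 = 236
x1_5 = 180
y1_5 = 308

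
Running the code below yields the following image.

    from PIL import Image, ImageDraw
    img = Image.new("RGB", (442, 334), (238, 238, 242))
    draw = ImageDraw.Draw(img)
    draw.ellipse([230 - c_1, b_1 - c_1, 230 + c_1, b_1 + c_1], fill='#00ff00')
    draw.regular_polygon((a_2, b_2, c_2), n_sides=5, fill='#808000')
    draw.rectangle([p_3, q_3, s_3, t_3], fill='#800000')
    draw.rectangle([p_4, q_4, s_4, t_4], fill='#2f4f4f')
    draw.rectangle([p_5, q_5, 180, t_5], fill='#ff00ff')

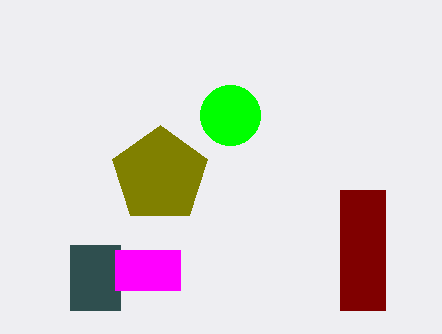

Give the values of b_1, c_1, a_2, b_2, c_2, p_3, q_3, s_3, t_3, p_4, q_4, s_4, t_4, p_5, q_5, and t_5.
b_1 = 115; c_1 = 30; a_2 = 160; b_2 = 175; c_2 = 50; p_3 = 340; q_3 = 190; s_3 = 385; t_3 = 310; p_4 = 70; q_4 = 245; s_4 = 120; t_4 = 310; p_5 = 115; q_5 = 250; t_5 = 290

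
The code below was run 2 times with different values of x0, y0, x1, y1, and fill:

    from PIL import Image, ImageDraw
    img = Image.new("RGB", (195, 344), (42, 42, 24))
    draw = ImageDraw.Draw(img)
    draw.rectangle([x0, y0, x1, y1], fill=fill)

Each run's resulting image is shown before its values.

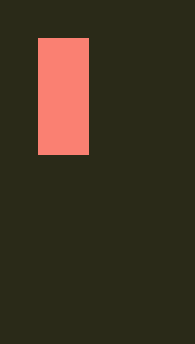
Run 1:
x0 = 38, y0 = 38, x1 = 88, y1 = 154, fill = 'salmon'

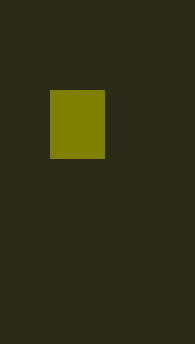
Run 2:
x0 = 50
y0 = 90
x1 = 104
y1 = 158
fill = 'olive'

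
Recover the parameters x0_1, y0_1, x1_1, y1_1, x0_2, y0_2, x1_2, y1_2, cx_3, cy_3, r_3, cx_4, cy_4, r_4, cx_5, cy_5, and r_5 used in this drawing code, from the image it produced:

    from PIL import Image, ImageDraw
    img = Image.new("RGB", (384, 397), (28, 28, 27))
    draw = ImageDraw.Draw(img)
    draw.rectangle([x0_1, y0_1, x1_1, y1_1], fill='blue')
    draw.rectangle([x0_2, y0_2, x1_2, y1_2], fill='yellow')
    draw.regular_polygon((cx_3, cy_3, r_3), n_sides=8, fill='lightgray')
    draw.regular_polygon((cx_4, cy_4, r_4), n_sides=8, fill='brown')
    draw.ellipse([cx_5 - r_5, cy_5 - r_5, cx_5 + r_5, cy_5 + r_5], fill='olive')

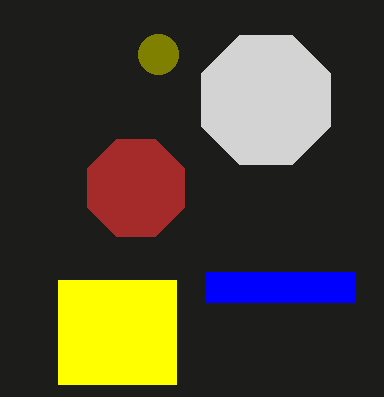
x0_1 = 206; y0_1 = 272; x1_1 = 354; y1_1 = 302; x0_2 = 58; y0_2 = 280; x1_2 = 176; y1_2 = 384; cx_3 = 266; cy_3 = 100; r_3 = 70; cx_4 = 136; cy_4 = 188; r_4 = 52; cx_5 = 158; cy_5 = 54; r_5 = 20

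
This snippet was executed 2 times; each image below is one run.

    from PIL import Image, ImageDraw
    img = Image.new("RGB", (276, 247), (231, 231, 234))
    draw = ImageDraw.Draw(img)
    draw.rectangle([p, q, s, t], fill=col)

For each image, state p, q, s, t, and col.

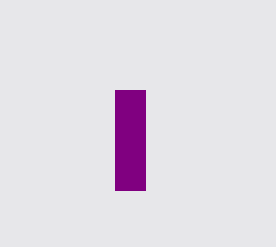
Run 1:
p = 115
q = 90
s = 145
t = 190
col = 'purple'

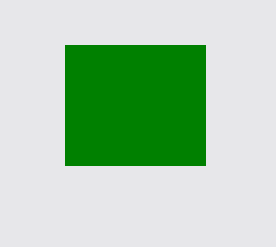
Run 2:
p = 65; q = 45; s = 205; t = 165; col = 'green'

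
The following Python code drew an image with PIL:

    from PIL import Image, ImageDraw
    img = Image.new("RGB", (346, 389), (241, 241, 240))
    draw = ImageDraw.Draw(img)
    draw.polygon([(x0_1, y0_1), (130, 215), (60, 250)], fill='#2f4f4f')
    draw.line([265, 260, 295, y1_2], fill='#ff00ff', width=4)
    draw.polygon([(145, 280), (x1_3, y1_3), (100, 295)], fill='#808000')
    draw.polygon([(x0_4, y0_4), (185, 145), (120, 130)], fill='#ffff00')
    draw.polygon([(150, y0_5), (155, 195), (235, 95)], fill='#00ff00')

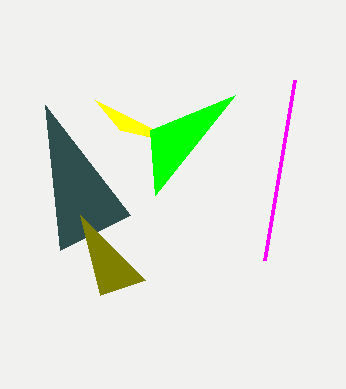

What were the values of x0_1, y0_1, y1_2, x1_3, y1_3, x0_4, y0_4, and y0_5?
x0_1 = 45, y0_1 = 105, y1_2 = 80, x1_3 = 80, y1_3 = 215, x0_4 = 95, y0_4 = 100, y0_5 = 130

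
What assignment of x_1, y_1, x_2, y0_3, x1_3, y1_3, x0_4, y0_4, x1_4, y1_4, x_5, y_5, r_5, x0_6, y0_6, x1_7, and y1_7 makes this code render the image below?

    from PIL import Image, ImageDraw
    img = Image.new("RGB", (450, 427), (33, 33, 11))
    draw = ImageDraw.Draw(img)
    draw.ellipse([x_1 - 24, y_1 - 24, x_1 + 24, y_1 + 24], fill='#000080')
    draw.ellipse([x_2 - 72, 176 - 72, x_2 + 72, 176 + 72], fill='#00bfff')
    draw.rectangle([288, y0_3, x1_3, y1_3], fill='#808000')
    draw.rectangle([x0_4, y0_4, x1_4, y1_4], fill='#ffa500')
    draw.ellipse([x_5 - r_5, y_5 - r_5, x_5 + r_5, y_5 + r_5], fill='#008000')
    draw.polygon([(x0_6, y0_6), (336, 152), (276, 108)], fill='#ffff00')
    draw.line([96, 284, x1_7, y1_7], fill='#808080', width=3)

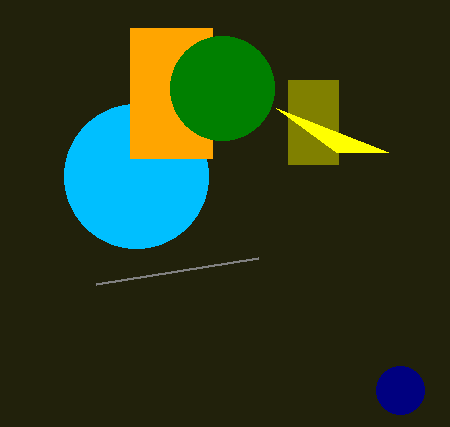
x_1 = 400
y_1 = 390
x_2 = 136
y0_3 = 80
x1_3 = 338
y1_3 = 164
x0_4 = 130
y0_4 = 28
x1_4 = 212
y1_4 = 158
x_5 = 222
y_5 = 88
r_5 = 52
x0_6 = 388
y0_6 = 152
x1_7 = 258
y1_7 = 258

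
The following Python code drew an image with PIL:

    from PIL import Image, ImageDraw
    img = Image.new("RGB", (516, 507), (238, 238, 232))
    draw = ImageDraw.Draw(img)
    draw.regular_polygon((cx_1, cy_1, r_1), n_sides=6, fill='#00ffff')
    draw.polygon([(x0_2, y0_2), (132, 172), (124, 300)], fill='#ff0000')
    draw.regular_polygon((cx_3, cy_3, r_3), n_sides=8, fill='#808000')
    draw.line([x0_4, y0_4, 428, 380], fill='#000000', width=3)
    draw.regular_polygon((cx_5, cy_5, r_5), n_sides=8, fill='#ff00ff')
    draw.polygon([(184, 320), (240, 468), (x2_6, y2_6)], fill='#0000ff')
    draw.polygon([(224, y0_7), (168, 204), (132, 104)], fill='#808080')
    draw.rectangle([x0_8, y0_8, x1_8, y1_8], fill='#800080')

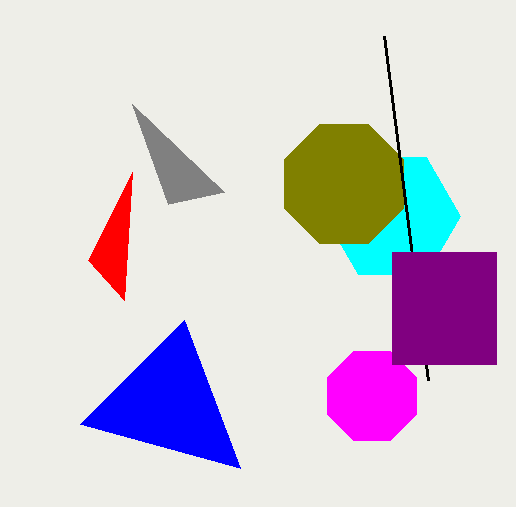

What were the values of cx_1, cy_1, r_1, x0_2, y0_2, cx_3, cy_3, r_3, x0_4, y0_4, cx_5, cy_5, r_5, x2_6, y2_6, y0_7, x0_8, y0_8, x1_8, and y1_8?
cx_1 = 392, cy_1 = 216, r_1 = 68, x0_2 = 88, y0_2 = 260, cx_3 = 344, cy_3 = 184, r_3 = 64, x0_4 = 384, y0_4 = 36, cx_5 = 372, cy_5 = 396, r_5 = 48, x2_6 = 80, y2_6 = 424, y0_7 = 192, x0_8 = 392, y0_8 = 252, x1_8 = 496, y1_8 = 364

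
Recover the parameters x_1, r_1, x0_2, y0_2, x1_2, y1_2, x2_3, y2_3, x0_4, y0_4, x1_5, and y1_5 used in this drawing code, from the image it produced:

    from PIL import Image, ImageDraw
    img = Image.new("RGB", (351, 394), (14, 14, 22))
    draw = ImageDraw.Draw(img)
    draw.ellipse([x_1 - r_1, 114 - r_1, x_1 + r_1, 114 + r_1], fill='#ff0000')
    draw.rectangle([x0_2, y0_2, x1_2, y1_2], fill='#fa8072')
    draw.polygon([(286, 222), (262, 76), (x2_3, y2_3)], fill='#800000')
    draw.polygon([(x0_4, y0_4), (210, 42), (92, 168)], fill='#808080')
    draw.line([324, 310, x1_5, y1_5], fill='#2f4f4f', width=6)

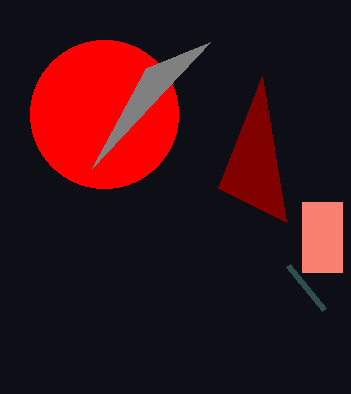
x_1 = 104; r_1 = 74; x0_2 = 302; y0_2 = 202; x1_2 = 342; y1_2 = 272; x2_3 = 218; y2_3 = 188; x0_4 = 146; y0_4 = 68; x1_5 = 288; y1_5 = 266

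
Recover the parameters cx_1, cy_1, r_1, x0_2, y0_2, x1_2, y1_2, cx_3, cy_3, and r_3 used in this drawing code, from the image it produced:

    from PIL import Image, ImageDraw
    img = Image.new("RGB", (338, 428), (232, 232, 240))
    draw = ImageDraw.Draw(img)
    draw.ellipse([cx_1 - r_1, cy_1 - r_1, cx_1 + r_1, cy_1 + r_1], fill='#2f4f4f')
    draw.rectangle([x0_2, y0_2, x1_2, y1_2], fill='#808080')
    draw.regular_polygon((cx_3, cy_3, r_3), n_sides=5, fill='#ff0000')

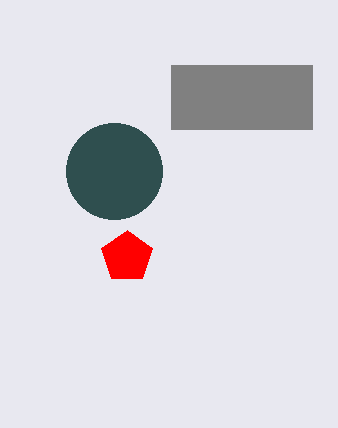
cx_1 = 114, cy_1 = 171, r_1 = 48, x0_2 = 171, y0_2 = 65, x1_2 = 312, y1_2 = 129, cx_3 = 127, cy_3 = 257, r_3 = 27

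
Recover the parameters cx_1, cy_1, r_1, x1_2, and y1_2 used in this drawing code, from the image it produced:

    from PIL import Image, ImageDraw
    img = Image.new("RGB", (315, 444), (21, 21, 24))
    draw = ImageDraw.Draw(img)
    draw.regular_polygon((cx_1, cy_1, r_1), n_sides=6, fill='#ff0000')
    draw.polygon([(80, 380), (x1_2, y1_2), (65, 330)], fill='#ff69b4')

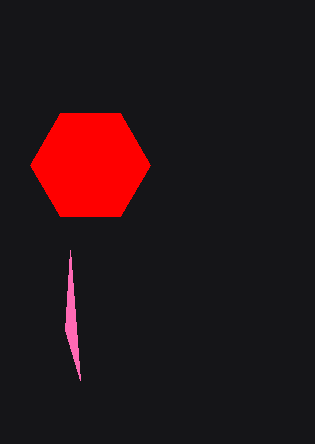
cx_1 = 90, cy_1 = 165, r_1 = 60, x1_2 = 70, y1_2 = 250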